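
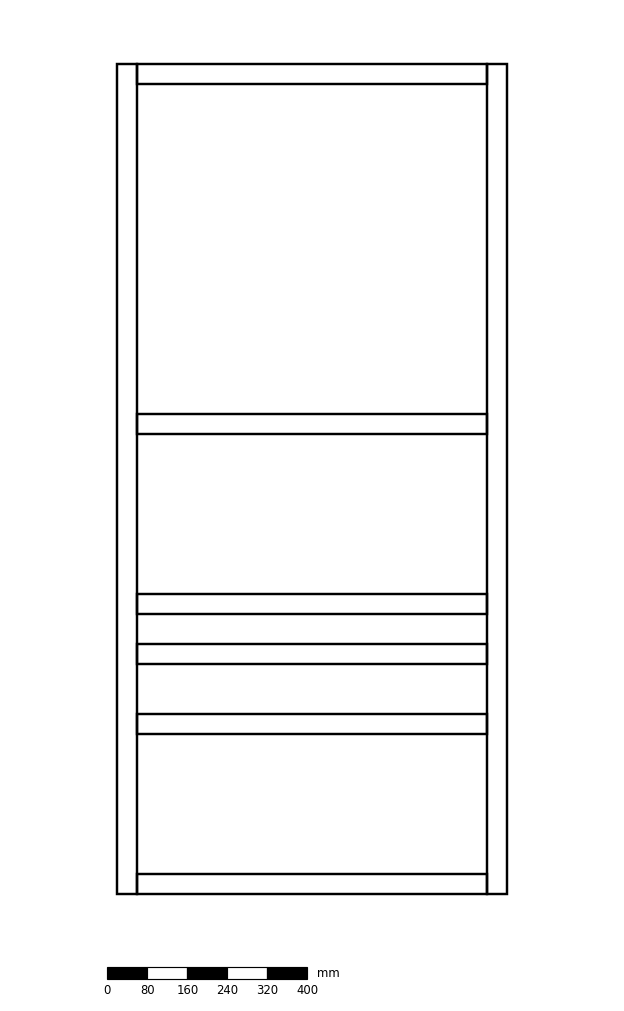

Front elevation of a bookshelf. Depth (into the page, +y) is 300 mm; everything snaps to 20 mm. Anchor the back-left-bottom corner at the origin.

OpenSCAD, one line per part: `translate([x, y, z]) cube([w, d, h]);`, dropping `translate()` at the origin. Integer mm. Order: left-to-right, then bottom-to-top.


cube([40, 300, 1660]);
translate([40, 0, 0]) cube([700, 300, 40]);
translate([40, 0, 320]) cube([700, 300, 40]);
translate([40, 0, 460]) cube([700, 300, 40]);
translate([40, 0, 560]) cube([700, 300, 40]);
translate([40, 0, 920]) cube([700, 300, 40]);
translate([40, 0, 1620]) cube([700, 300, 40]);
translate([740, 0, 0]) cube([40, 300, 1660]);


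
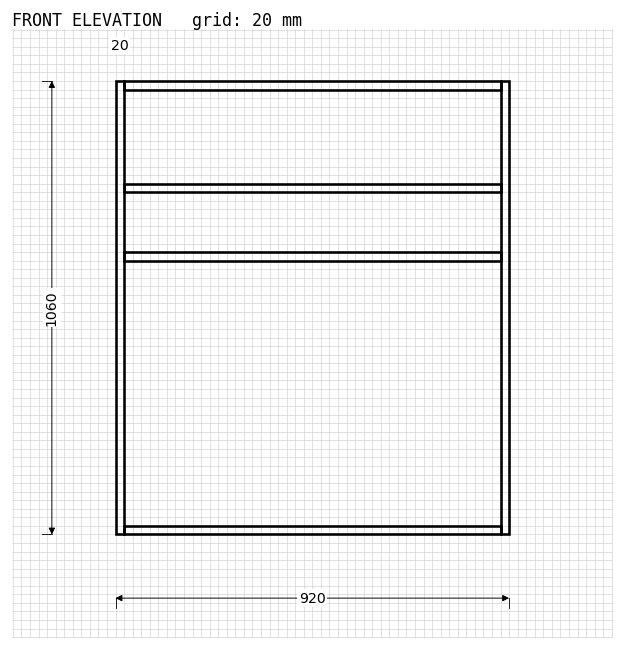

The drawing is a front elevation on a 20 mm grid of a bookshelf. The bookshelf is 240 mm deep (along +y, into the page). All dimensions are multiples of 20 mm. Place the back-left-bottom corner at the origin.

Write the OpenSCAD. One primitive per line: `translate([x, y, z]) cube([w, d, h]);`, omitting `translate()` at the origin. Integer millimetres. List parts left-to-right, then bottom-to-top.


cube([20, 240, 1060]);
translate([20, 0, 0]) cube([880, 240, 20]);
translate([20, 0, 640]) cube([880, 240, 20]);
translate([20, 0, 800]) cube([880, 240, 20]);
translate([20, 0, 1040]) cube([880, 240, 20]);
translate([900, 0, 0]) cube([20, 240, 1060]);


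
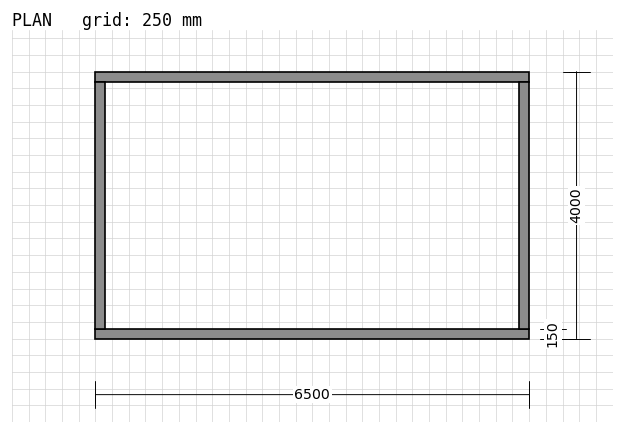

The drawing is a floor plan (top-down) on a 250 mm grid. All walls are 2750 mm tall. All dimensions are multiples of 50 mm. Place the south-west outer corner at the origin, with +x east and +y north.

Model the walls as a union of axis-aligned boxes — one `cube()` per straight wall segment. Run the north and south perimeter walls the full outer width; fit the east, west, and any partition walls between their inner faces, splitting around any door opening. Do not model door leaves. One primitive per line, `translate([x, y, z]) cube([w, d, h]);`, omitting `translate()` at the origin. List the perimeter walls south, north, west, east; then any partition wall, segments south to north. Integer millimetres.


cube([6500, 150, 2750]);
translate([0, 3850, 0]) cube([6500, 150, 2750]);
translate([0, 150, 0]) cube([150, 3700, 2750]);
translate([6350, 150, 0]) cube([150, 3700, 2750]);


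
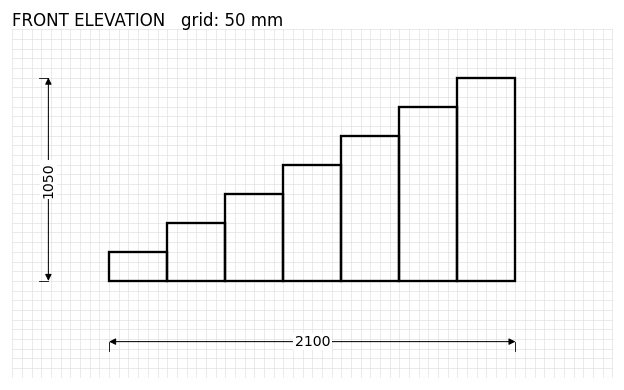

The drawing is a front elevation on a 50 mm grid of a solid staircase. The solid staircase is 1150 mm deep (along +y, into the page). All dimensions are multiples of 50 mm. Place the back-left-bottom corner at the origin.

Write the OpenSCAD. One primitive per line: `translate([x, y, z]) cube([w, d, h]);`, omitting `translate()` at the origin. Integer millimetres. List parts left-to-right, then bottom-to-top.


cube([300, 1150, 150]);
translate([300, 0, 0]) cube([300, 1150, 300]);
translate([600, 0, 0]) cube([300, 1150, 450]);
translate([900, 0, 0]) cube([300, 1150, 600]);
translate([1200, 0, 0]) cube([300, 1150, 750]);
translate([1500, 0, 0]) cube([300, 1150, 900]);
translate([1800, 0, 0]) cube([300, 1150, 1050]);


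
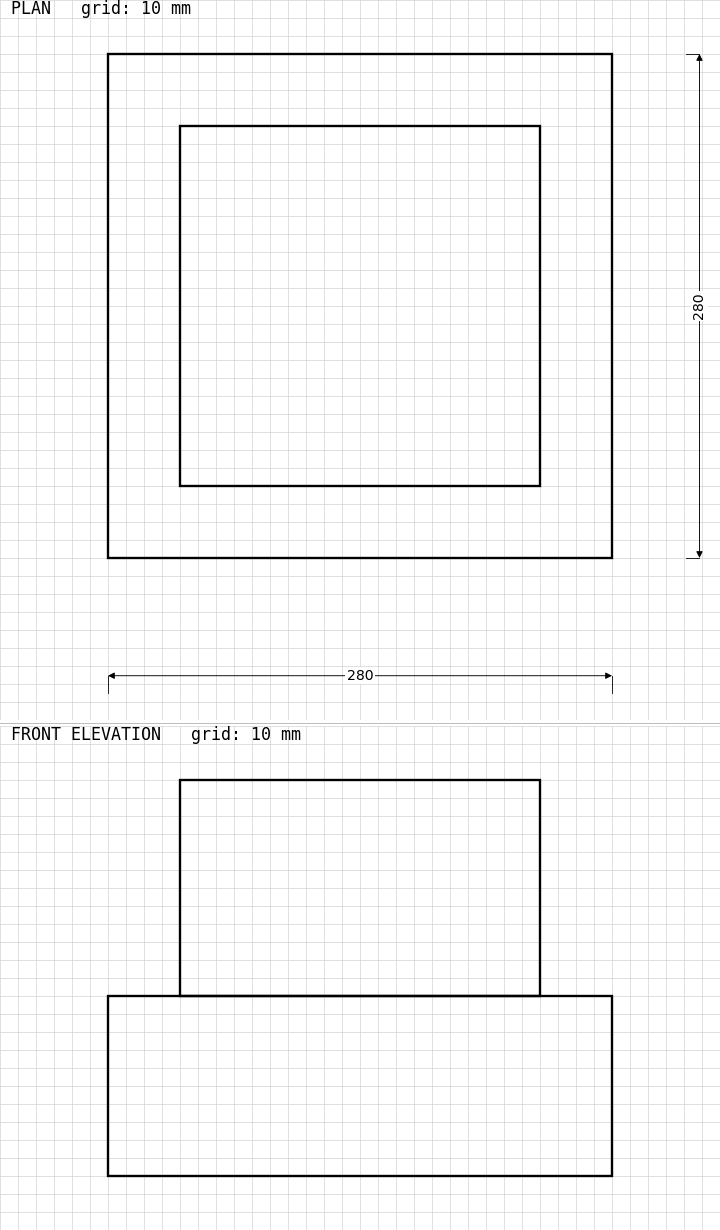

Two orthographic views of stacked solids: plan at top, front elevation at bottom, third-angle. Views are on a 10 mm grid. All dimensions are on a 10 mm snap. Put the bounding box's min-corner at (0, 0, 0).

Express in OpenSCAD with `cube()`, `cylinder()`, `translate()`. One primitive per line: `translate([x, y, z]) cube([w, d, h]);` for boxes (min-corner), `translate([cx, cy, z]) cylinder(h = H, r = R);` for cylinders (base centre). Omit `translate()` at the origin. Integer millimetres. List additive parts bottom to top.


cube([280, 280, 100]);
translate([40, 40, 100]) cube([200, 200, 120]);


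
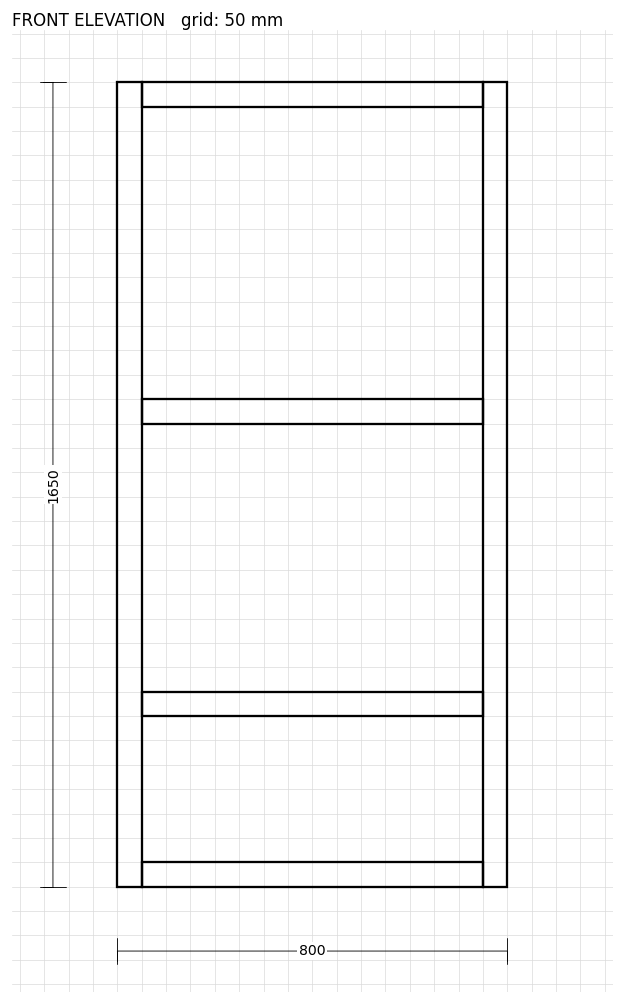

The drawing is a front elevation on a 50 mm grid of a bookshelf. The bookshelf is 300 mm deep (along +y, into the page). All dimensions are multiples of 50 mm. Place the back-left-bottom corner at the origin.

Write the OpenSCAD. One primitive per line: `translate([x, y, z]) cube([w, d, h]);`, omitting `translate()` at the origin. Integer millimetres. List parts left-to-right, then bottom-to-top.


cube([50, 300, 1650]);
translate([50, 0, 0]) cube([700, 300, 50]);
translate([50, 0, 350]) cube([700, 300, 50]);
translate([50, 0, 950]) cube([700, 300, 50]);
translate([50, 0, 1600]) cube([700, 300, 50]);
translate([750, 0, 0]) cube([50, 300, 1650]);


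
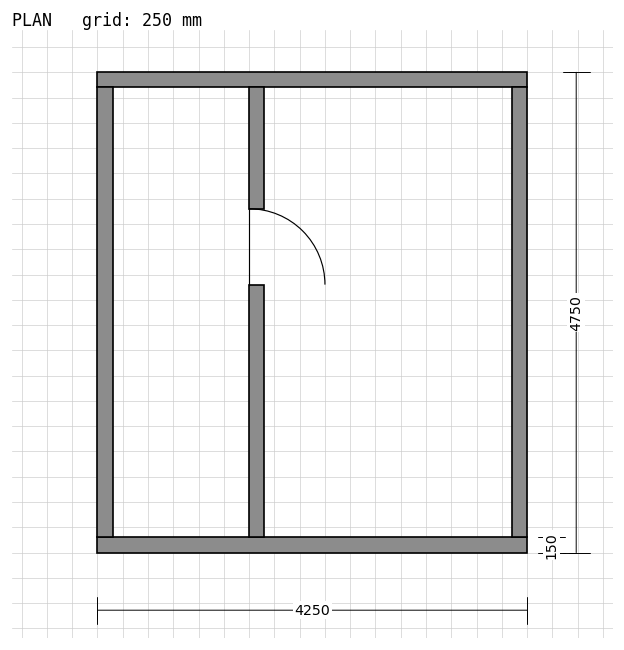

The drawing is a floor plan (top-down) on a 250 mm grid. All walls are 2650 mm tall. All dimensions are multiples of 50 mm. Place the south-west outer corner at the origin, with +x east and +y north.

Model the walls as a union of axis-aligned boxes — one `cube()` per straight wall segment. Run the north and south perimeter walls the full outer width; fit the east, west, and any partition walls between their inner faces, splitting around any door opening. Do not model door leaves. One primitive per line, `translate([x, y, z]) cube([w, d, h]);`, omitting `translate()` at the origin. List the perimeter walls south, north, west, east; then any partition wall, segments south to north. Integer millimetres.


cube([4250, 150, 2650]);
translate([0, 4600, 0]) cube([4250, 150, 2650]);
translate([0, 150, 0]) cube([150, 4450, 2650]);
translate([4100, 150, 0]) cube([150, 4450, 2650]);
translate([1500, 150, 0]) cube([150, 2500, 2650]);
translate([1500, 3400, 0]) cube([150, 1200, 2650]);


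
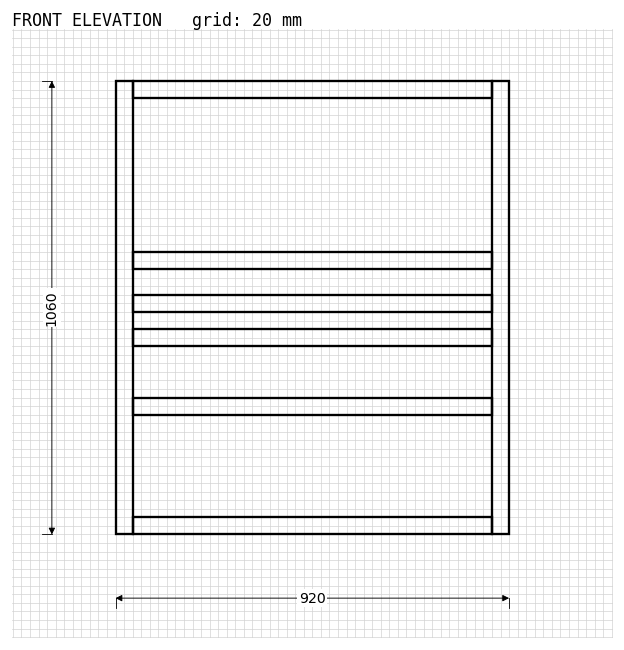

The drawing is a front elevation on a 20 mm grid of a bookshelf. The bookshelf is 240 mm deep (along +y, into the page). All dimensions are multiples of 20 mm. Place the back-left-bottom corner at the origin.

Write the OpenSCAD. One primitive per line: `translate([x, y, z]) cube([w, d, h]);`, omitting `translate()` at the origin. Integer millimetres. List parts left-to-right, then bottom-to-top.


cube([40, 240, 1060]);
translate([40, 0, 0]) cube([840, 240, 40]);
translate([40, 0, 280]) cube([840, 240, 40]);
translate([40, 0, 440]) cube([840, 240, 40]);
translate([40, 0, 520]) cube([840, 240, 40]);
translate([40, 0, 620]) cube([840, 240, 40]);
translate([40, 0, 1020]) cube([840, 240, 40]);
translate([880, 0, 0]) cube([40, 240, 1060]);


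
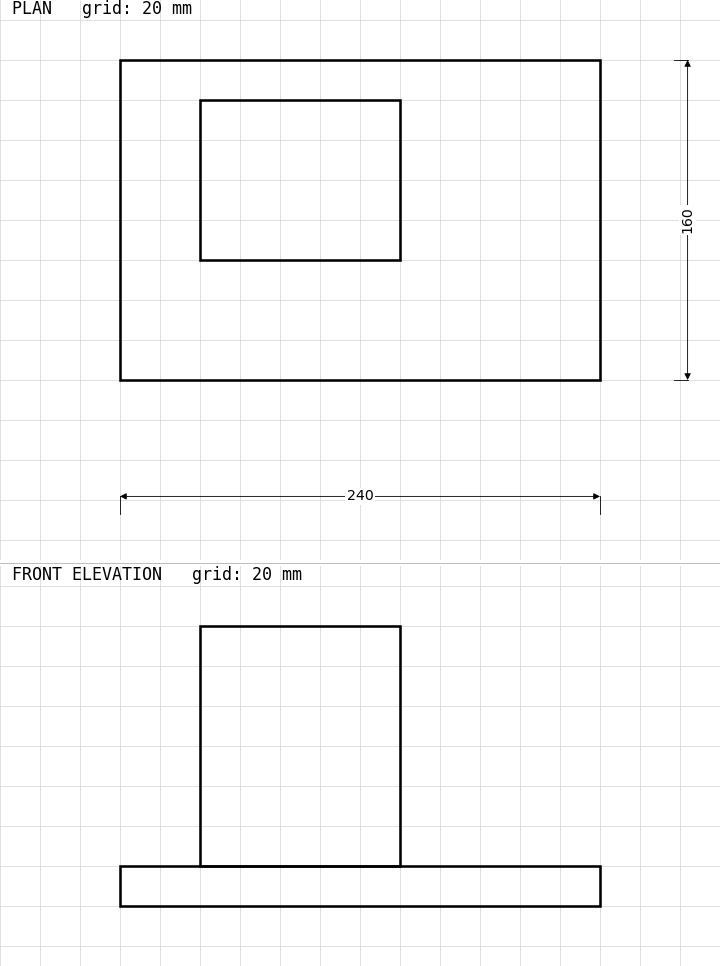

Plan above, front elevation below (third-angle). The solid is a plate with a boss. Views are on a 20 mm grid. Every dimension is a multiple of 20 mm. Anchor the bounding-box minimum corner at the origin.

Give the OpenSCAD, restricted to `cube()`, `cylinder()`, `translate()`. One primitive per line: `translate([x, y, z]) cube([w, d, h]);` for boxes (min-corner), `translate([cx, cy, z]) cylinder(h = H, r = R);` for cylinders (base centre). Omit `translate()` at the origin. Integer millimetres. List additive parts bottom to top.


cube([240, 160, 20]);
translate([40, 60, 20]) cube([100, 80, 120]);


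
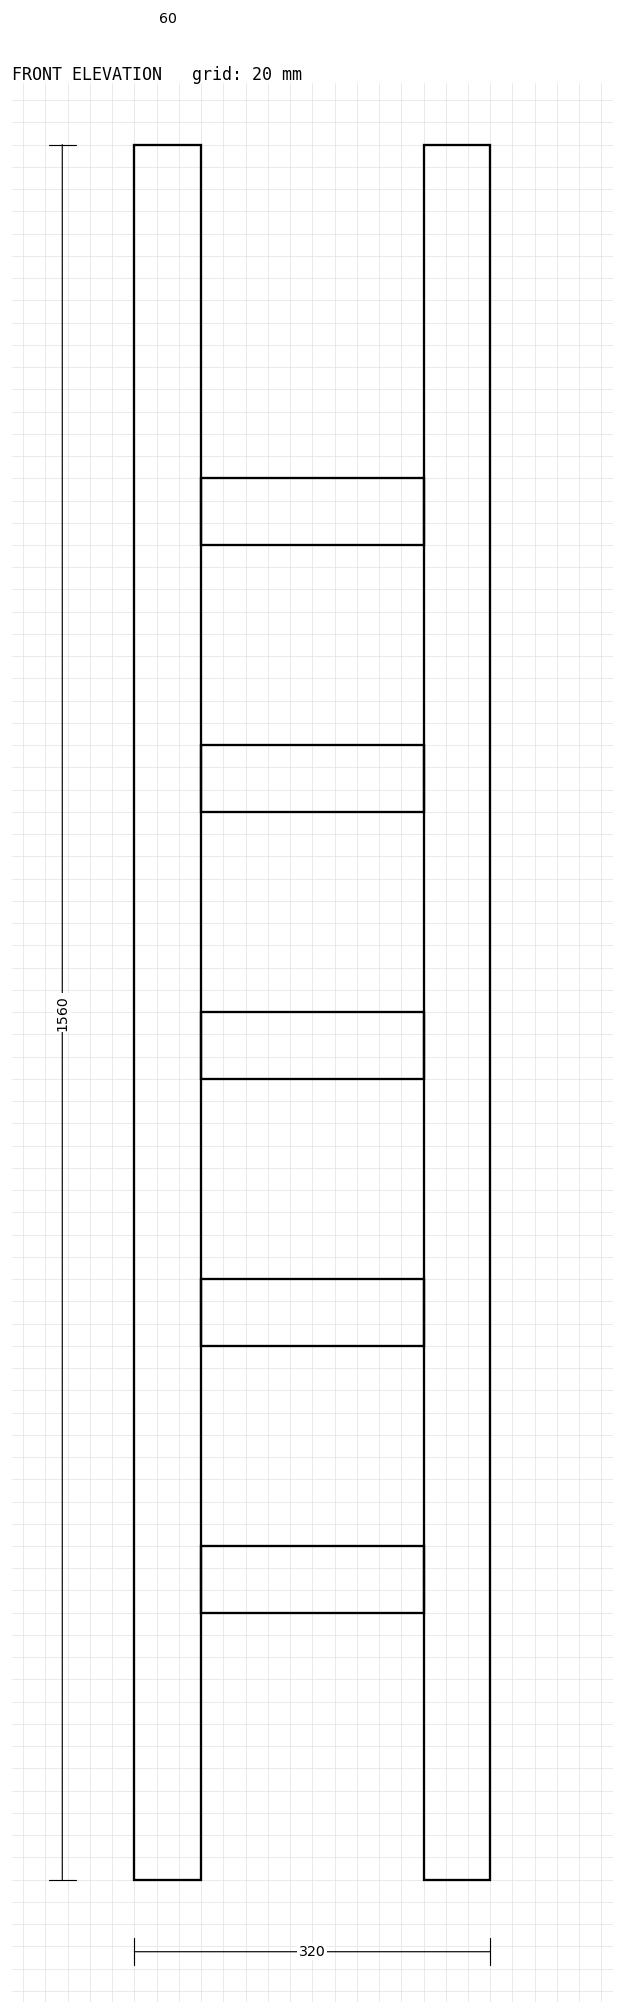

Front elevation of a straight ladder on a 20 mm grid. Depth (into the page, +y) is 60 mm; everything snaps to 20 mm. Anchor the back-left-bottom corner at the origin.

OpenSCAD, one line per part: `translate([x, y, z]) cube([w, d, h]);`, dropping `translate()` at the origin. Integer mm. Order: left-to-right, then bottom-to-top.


cube([60, 60, 1560]);
translate([60, 0, 240]) cube([200, 60, 60]);
translate([60, 0, 480]) cube([200, 60, 60]);
translate([60, 0, 720]) cube([200, 60, 60]);
translate([60, 0, 960]) cube([200, 60, 60]);
translate([60, 0, 1200]) cube([200, 60, 60]);
translate([260, 0, 0]) cube([60, 60, 1560]);


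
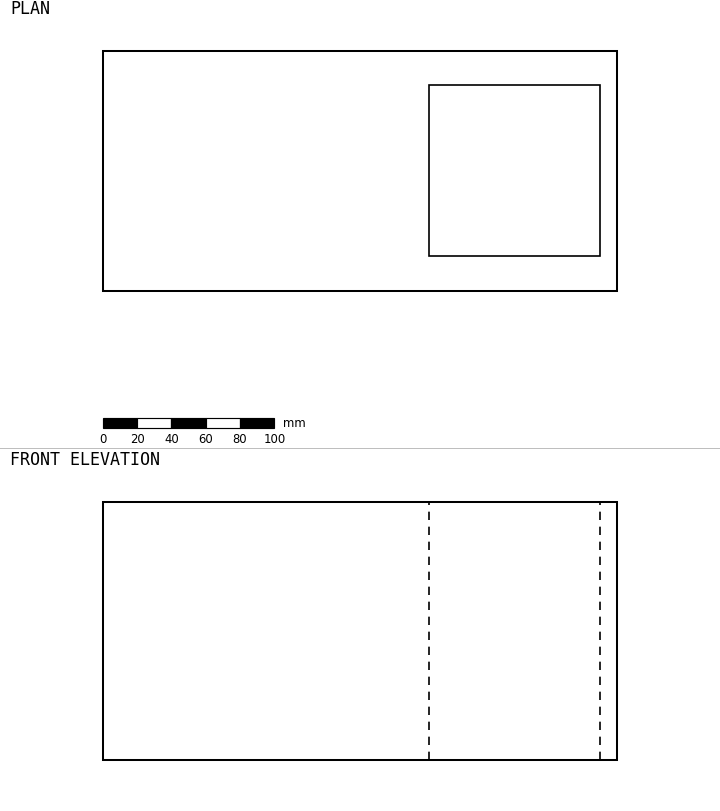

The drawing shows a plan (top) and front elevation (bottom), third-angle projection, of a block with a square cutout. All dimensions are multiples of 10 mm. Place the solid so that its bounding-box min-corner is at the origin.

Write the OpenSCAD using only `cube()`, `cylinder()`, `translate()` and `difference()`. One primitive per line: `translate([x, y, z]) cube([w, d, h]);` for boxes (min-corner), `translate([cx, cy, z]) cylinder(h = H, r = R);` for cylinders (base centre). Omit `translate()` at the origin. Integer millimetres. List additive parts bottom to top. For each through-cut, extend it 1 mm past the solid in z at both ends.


difference() {
  cube([300, 140, 150]);
  translate([190, 20, -1]) cube([100, 100, 152]);
}


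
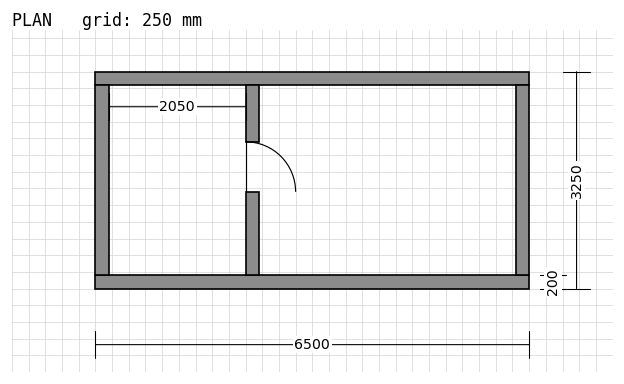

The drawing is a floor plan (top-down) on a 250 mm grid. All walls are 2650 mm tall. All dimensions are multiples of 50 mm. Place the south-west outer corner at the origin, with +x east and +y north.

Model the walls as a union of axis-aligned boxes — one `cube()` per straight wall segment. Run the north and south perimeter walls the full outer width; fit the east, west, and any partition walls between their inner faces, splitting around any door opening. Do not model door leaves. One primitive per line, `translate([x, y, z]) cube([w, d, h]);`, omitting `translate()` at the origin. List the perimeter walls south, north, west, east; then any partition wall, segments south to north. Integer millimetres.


cube([6500, 200, 2650]);
translate([0, 3050, 0]) cube([6500, 200, 2650]);
translate([0, 200, 0]) cube([200, 2850, 2650]);
translate([6300, 200, 0]) cube([200, 2850, 2650]);
translate([2250, 200, 0]) cube([200, 1250, 2650]);
translate([2250, 2200, 0]) cube([200, 850, 2650]);


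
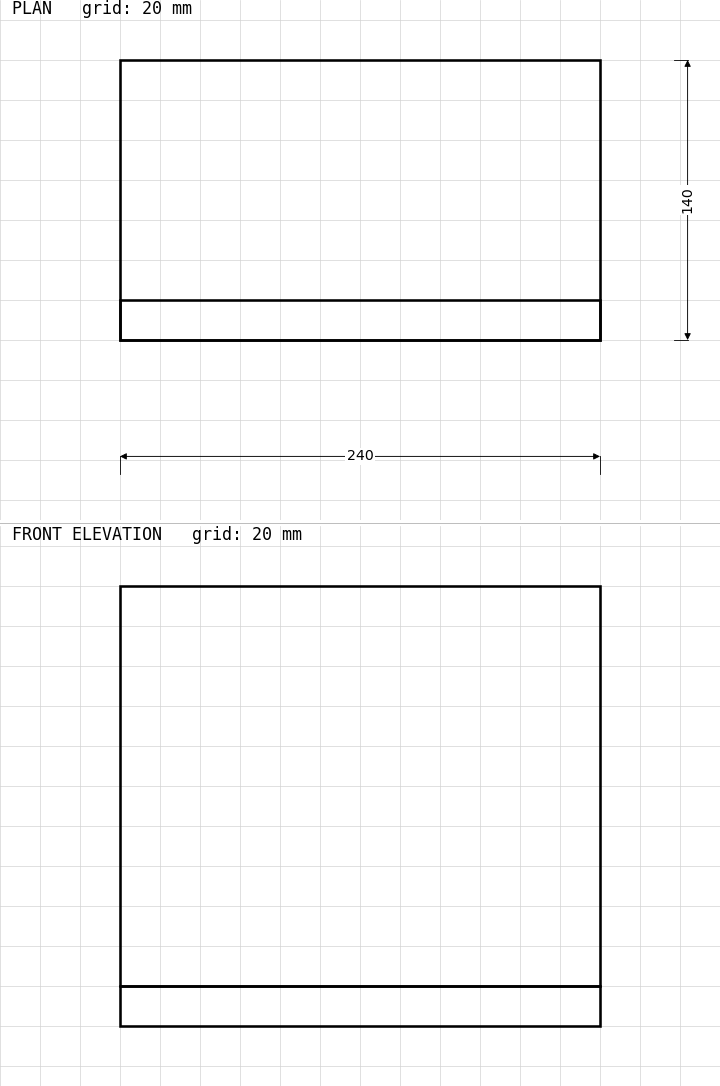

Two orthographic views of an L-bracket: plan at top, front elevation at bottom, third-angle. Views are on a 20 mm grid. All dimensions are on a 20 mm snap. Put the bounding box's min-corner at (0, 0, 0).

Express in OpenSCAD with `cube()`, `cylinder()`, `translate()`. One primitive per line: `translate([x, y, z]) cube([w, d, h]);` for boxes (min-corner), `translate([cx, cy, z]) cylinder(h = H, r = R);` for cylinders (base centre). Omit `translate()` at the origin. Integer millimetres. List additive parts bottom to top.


cube([240, 140, 20]);
translate([0, 0, 20]) cube([240, 20, 200]);


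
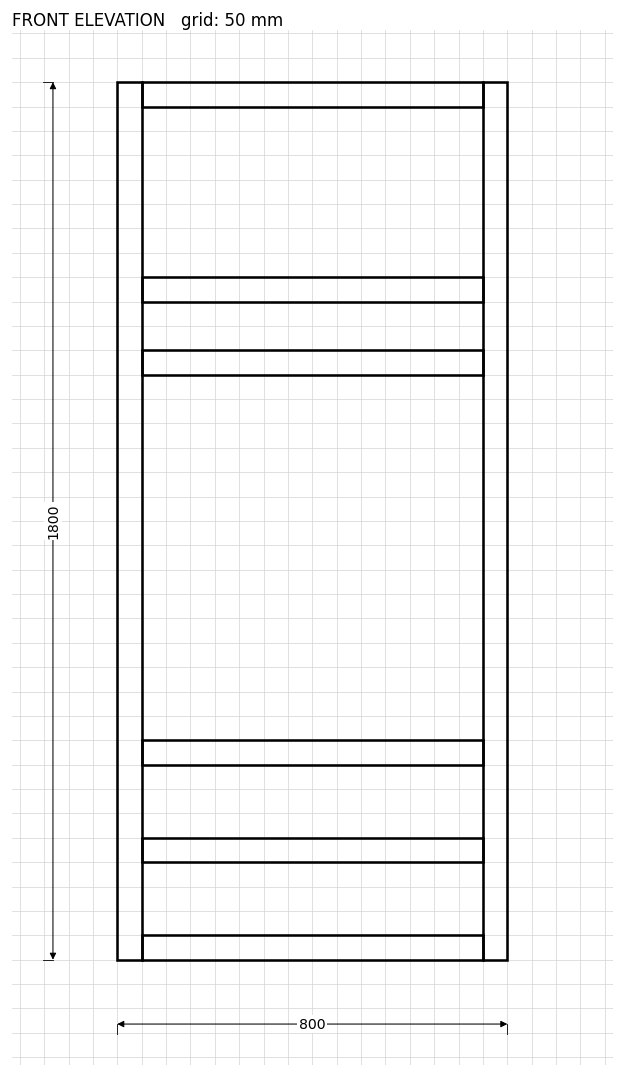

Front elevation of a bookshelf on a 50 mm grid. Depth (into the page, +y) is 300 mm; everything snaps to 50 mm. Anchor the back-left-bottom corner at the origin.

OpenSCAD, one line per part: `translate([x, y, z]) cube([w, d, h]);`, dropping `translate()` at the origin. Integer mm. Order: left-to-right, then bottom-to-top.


cube([50, 300, 1800]);
translate([50, 0, 0]) cube([700, 300, 50]);
translate([50, 0, 200]) cube([700, 300, 50]);
translate([50, 0, 400]) cube([700, 300, 50]);
translate([50, 0, 1200]) cube([700, 300, 50]);
translate([50, 0, 1350]) cube([700, 300, 50]);
translate([50, 0, 1750]) cube([700, 300, 50]);
translate([750, 0, 0]) cube([50, 300, 1800]);


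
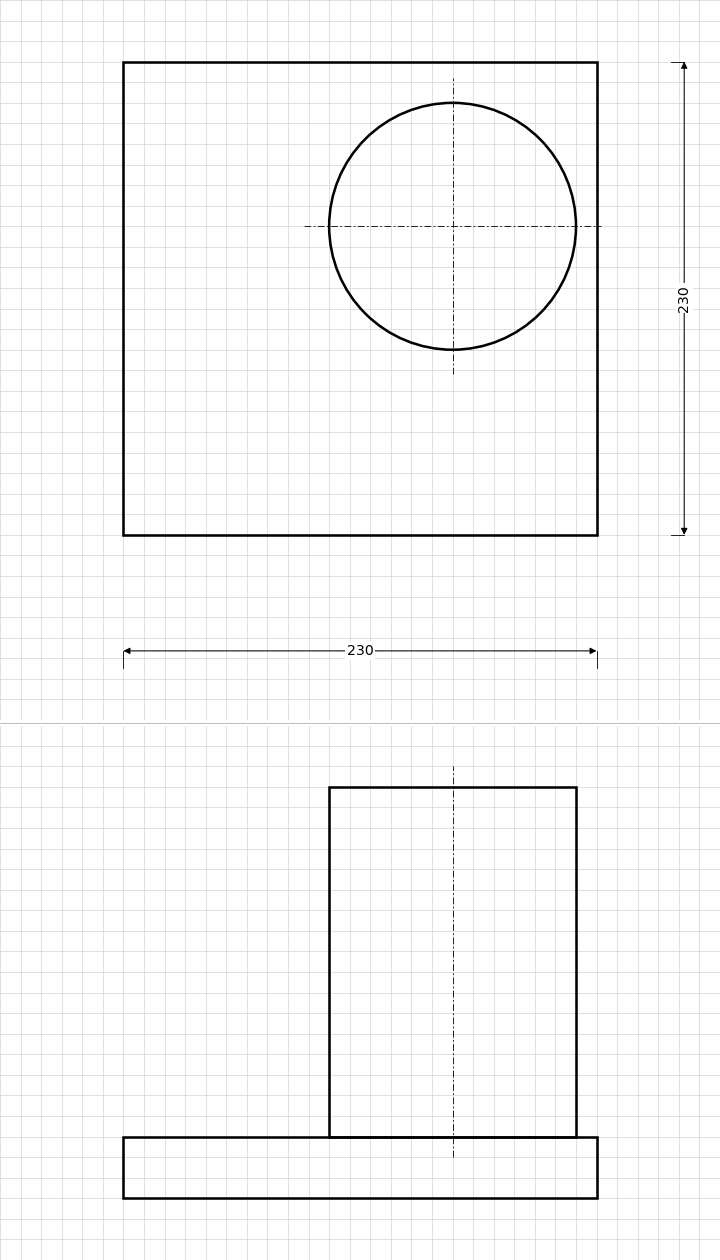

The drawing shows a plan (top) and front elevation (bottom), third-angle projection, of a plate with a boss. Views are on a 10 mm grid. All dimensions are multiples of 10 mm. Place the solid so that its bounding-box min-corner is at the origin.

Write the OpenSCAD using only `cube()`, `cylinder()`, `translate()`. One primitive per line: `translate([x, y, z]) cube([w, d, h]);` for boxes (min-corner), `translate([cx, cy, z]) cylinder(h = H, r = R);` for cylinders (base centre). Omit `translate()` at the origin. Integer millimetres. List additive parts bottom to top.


cube([230, 230, 30]);
translate([160, 150, 30]) cylinder(h = 170, r = 60);


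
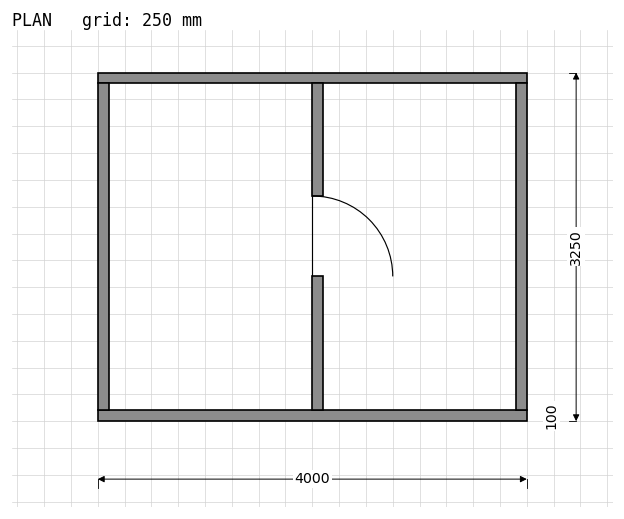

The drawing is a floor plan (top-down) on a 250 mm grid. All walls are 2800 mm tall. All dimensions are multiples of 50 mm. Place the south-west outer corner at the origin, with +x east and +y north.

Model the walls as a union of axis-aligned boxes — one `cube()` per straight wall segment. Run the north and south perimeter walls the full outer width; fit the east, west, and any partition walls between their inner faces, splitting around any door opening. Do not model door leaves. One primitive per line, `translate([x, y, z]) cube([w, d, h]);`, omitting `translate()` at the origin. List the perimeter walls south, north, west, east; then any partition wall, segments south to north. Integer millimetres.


cube([4000, 100, 2800]);
translate([0, 3150, 0]) cube([4000, 100, 2800]);
translate([0, 100, 0]) cube([100, 3050, 2800]);
translate([3900, 100, 0]) cube([100, 3050, 2800]);
translate([2000, 100, 0]) cube([100, 1250, 2800]);
translate([2000, 2100, 0]) cube([100, 1050, 2800]);


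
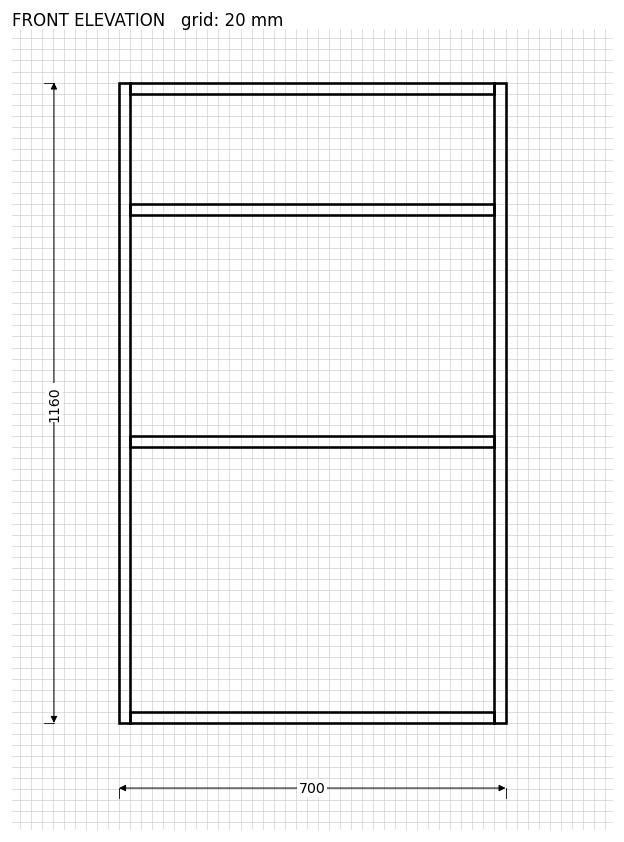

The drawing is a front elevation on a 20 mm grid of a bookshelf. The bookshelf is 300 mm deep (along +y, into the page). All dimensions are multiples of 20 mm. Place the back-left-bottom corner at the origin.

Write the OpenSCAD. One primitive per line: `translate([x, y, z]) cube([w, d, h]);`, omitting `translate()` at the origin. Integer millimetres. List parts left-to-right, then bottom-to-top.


cube([20, 300, 1160]);
translate([20, 0, 0]) cube([660, 300, 20]);
translate([20, 0, 500]) cube([660, 300, 20]);
translate([20, 0, 920]) cube([660, 300, 20]);
translate([20, 0, 1140]) cube([660, 300, 20]);
translate([680, 0, 0]) cube([20, 300, 1160]);


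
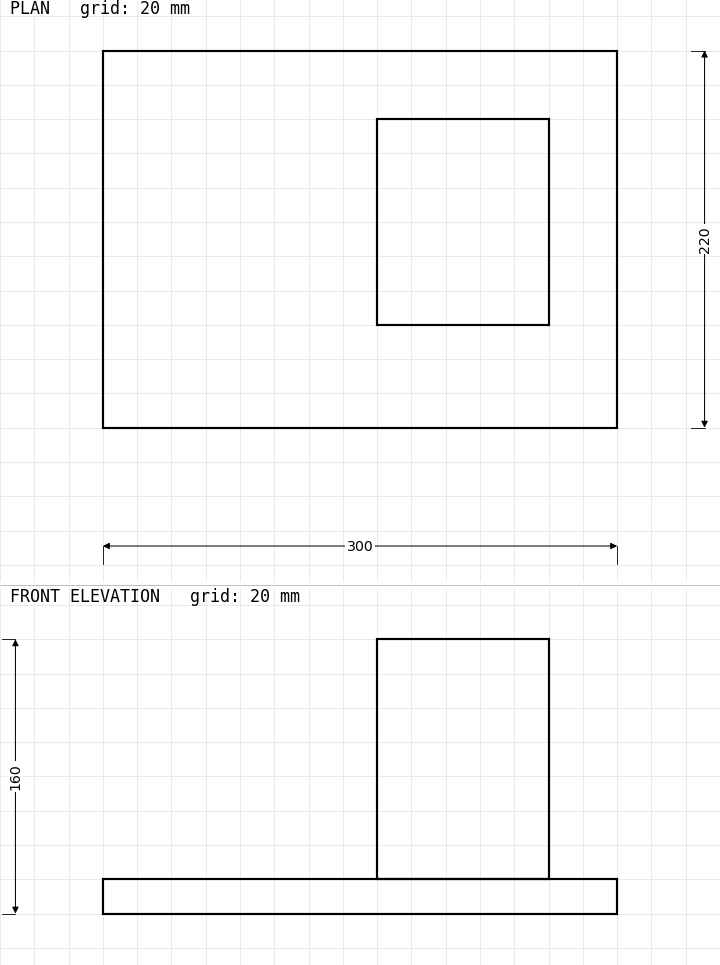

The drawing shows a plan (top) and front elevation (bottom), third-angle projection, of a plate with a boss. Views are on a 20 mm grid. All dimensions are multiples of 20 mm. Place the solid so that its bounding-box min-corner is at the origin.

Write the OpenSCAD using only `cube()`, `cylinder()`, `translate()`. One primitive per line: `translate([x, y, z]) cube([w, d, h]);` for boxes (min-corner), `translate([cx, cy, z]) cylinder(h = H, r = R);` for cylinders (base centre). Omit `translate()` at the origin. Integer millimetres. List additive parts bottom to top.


cube([300, 220, 20]);
translate([160, 60, 20]) cube([100, 120, 140]);


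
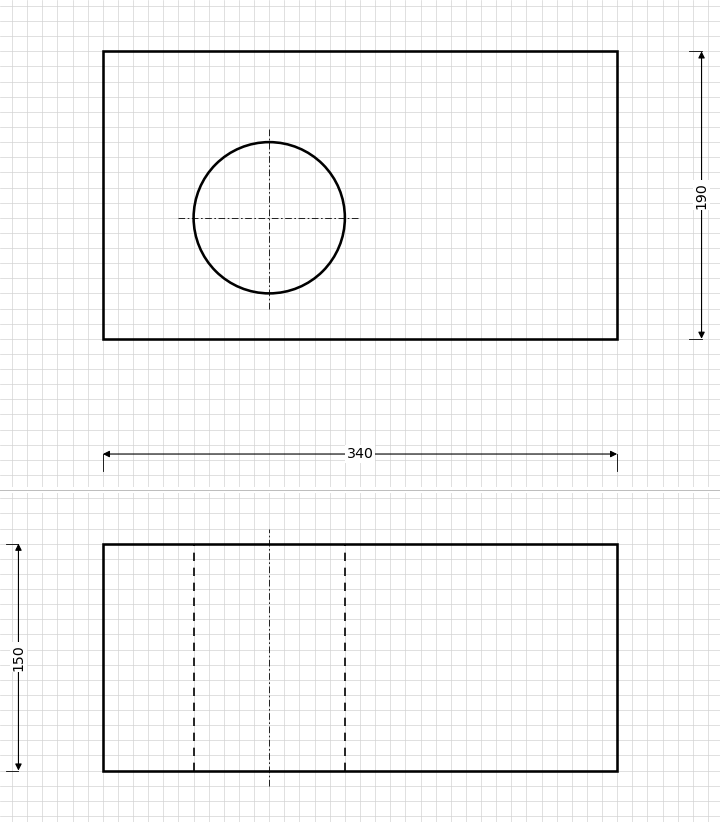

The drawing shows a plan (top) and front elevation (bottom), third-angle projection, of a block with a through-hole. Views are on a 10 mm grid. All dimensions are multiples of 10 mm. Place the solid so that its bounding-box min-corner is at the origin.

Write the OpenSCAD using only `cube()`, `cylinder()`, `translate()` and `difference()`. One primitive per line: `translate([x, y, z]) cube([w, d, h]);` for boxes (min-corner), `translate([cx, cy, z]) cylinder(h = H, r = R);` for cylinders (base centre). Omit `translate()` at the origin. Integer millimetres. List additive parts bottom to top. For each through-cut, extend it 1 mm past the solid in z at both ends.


difference() {
  cube([340, 190, 150]);
  translate([110, 80, -1]) cylinder(h = 152, r = 50);
}


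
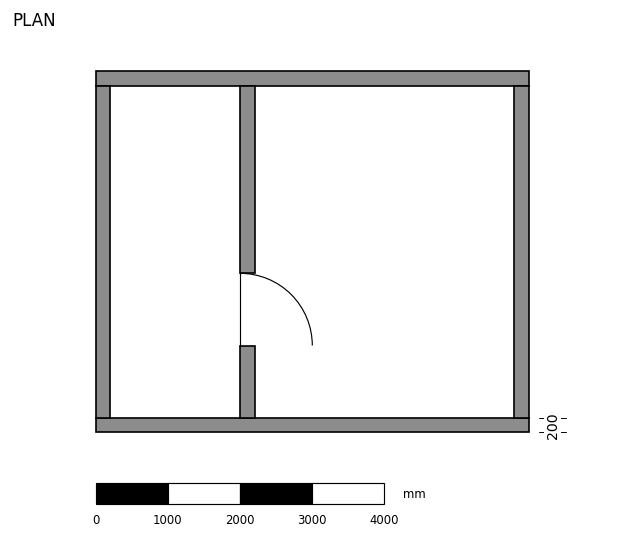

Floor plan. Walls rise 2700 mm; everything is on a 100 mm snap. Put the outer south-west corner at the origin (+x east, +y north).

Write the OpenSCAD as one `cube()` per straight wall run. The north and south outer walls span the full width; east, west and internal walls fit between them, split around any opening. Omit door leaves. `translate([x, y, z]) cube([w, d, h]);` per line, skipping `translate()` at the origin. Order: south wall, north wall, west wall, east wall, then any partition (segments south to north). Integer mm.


cube([6000, 200, 2700]);
translate([0, 4800, 0]) cube([6000, 200, 2700]);
translate([0, 200, 0]) cube([200, 4600, 2700]);
translate([5800, 200, 0]) cube([200, 4600, 2700]);
translate([2000, 200, 0]) cube([200, 1000, 2700]);
translate([2000, 2200, 0]) cube([200, 2600, 2700]);


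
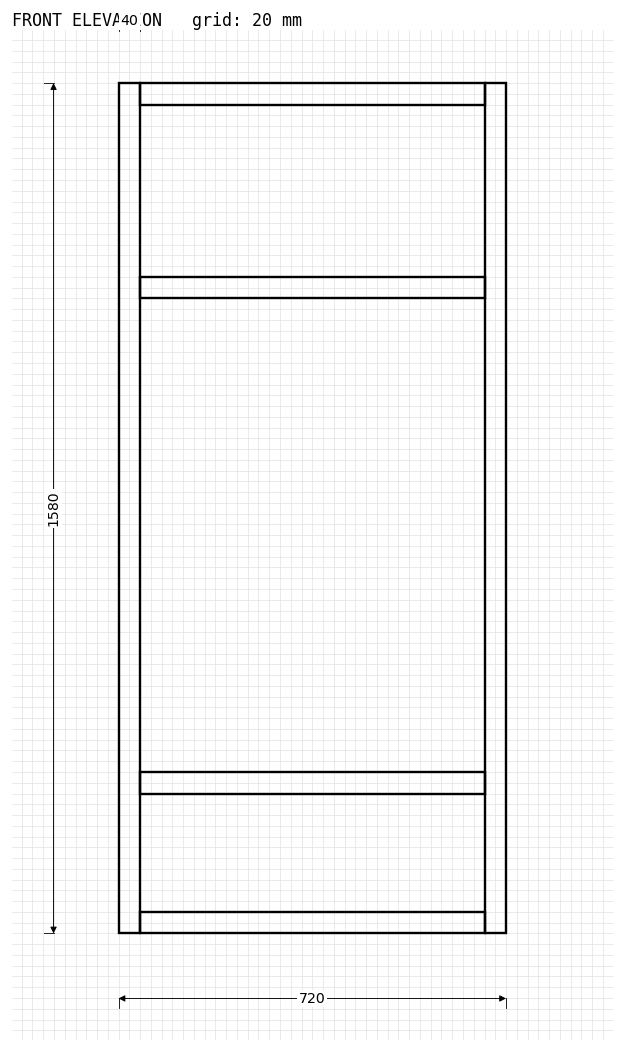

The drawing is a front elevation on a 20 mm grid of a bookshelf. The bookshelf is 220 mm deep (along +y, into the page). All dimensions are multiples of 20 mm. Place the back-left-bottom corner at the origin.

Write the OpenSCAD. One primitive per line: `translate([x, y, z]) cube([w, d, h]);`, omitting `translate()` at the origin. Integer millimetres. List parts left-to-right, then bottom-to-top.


cube([40, 220, 1580]);
translate([40, 0, 0]) cube([640, 220, 40]);
translate([40, 0, 260]) cube([640, 220, 40]);
translate([40, 0, 1180]) cube([640, 220, 40]);
translate([40, 0, 1540]) cube([640, 220, 40]);
translate([680, 0, 0]) cube([40, 220, 1580]);


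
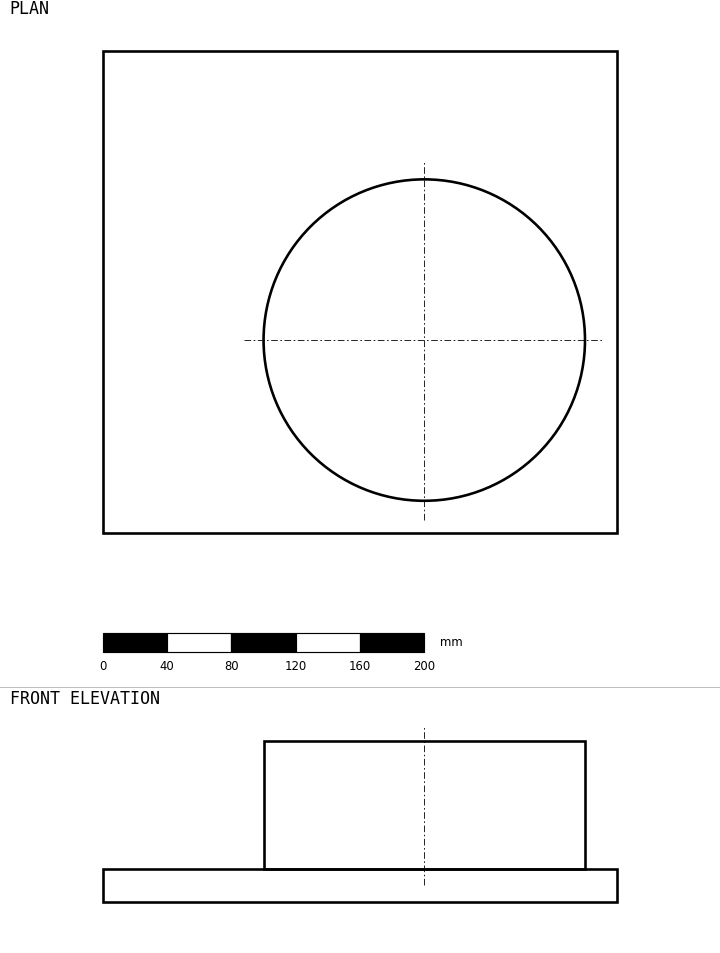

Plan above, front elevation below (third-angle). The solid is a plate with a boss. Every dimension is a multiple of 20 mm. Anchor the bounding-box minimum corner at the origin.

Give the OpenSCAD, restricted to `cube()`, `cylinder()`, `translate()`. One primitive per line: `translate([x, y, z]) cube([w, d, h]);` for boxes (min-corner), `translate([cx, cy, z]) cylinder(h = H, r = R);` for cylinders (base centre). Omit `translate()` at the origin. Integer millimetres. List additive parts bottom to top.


cube([320, 300, 20]);
translate([200, 120, 20]) cylinder(h = 80, r = 100);


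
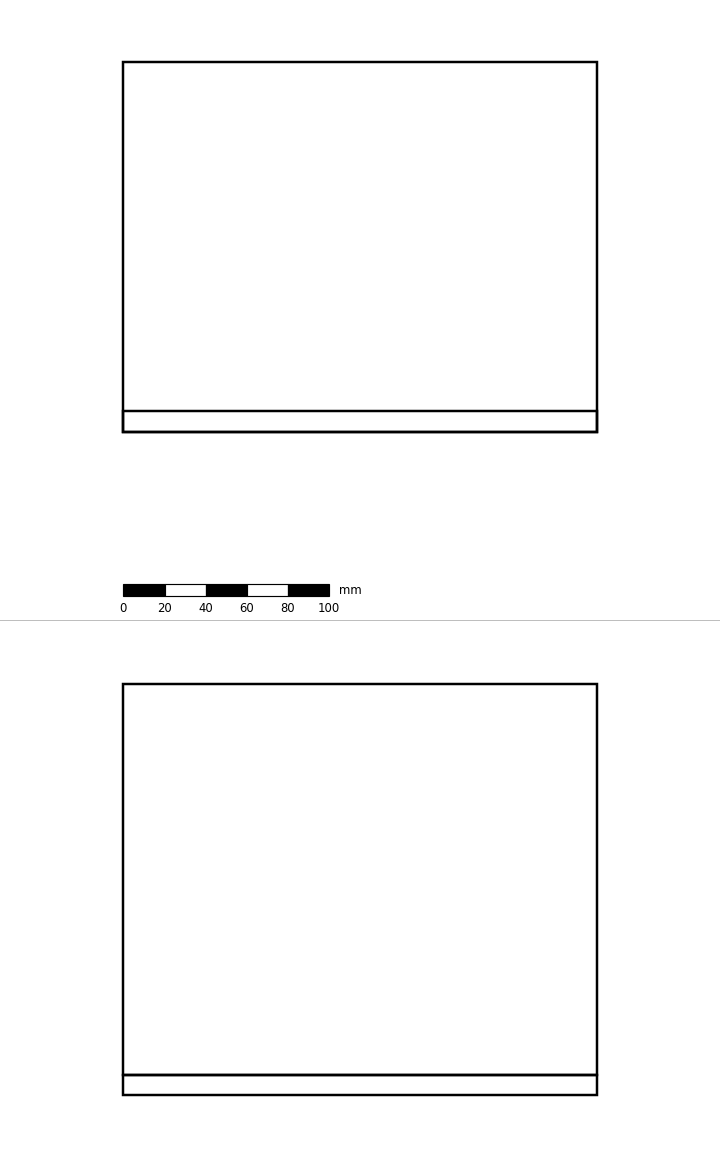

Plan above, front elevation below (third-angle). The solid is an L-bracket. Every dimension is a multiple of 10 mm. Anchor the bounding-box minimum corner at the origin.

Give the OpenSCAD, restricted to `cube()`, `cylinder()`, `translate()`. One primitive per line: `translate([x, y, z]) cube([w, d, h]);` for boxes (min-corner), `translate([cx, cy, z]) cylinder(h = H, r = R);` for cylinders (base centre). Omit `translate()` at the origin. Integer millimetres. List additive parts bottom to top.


cube([230, 180, 10]);
translate([0, 0, 10]) cube([230, 10, 190]);


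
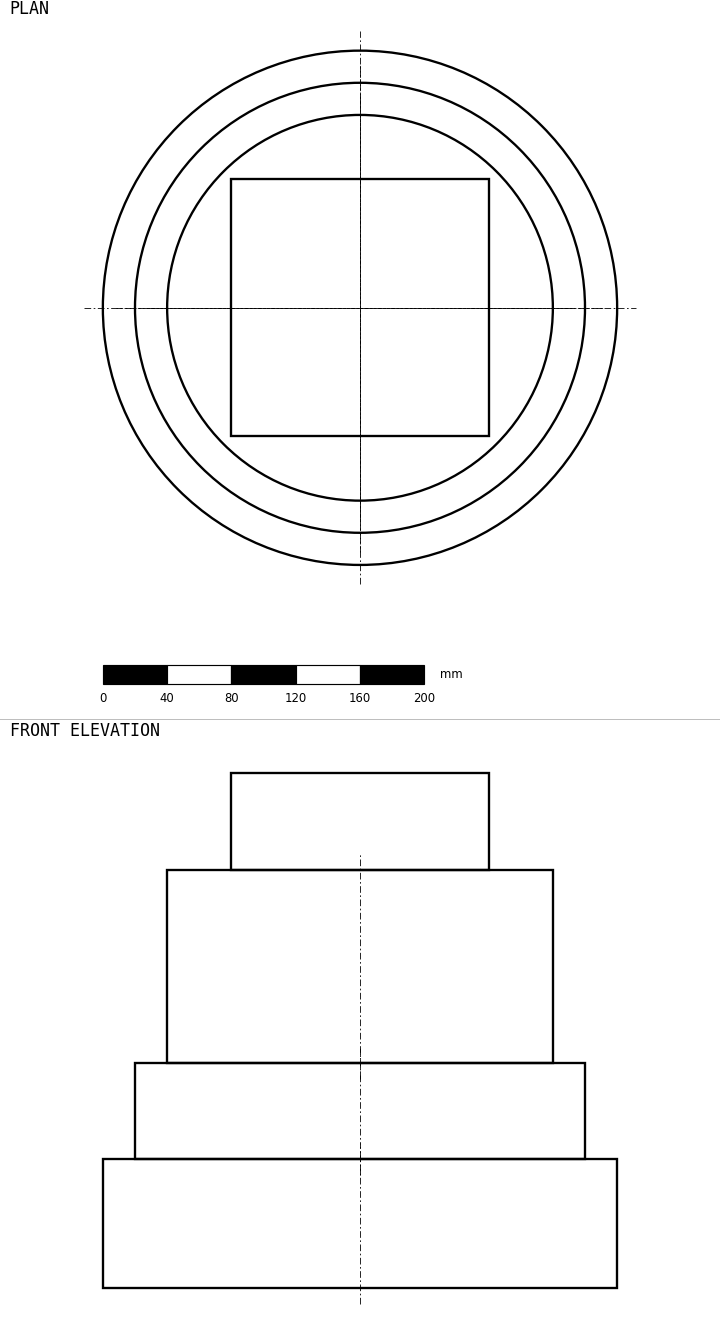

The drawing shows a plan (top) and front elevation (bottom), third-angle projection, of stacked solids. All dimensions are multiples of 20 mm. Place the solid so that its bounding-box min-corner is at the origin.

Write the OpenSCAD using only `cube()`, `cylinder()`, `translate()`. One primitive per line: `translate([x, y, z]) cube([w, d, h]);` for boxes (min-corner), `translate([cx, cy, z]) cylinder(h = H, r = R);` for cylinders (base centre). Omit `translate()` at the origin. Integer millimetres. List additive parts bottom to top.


translate([160, 160, 0]) cylinder(h = 80, r = 160);
translate([160, 160, 80]) cylinder(h = 60, r = 140);
translate([160, 160, 140]) cylinder(h = 120, r = 120);
translate([80, 80, 260]) cube([160, 160, 60]);


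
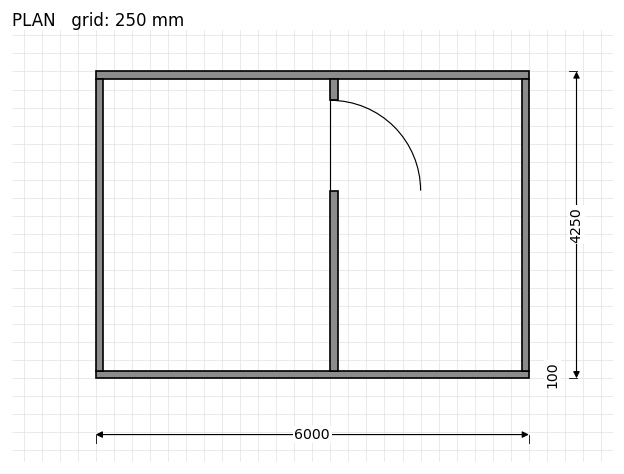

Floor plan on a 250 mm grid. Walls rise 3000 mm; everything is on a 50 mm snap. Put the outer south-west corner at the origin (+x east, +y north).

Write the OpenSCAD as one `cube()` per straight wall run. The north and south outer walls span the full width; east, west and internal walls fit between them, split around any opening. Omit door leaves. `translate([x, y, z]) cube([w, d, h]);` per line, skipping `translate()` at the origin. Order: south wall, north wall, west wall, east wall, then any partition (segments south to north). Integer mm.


cube([6000, 100, 3000]);
translate([0, 4150, 0]) cube([6000, 100, 3000]);
translate([0, 100, 0]) cube([100, 4050, 3000]);
translate([5900, 100, 0]) cube([100, 4050, 3000]);
translate([3250, 100, 0]) cube([100, 2500, 3000]);
translate([3250, 3850, 0]) cube([100, 300, 3000]);


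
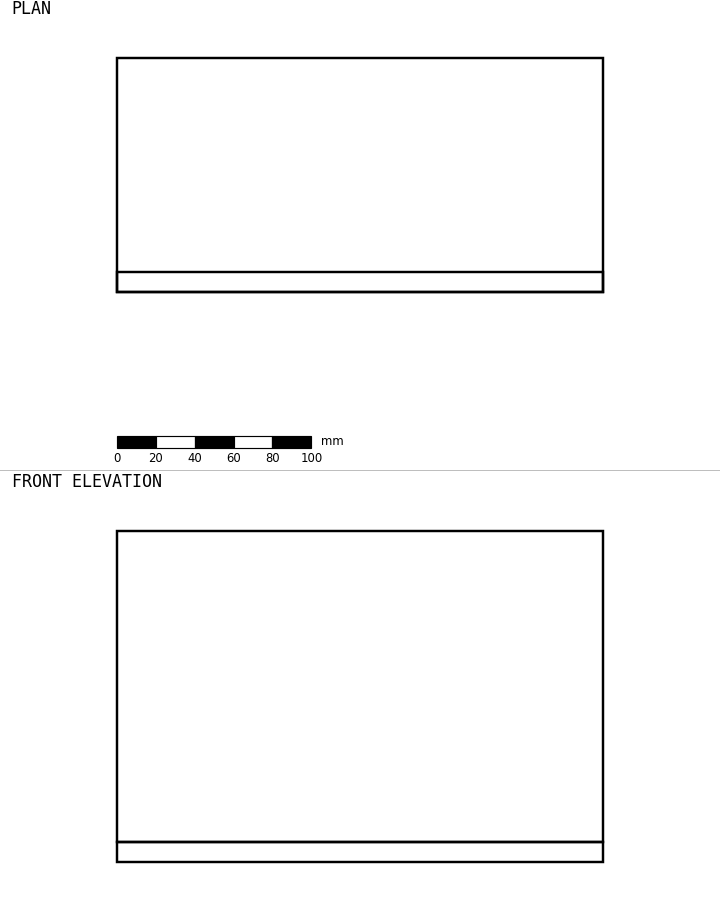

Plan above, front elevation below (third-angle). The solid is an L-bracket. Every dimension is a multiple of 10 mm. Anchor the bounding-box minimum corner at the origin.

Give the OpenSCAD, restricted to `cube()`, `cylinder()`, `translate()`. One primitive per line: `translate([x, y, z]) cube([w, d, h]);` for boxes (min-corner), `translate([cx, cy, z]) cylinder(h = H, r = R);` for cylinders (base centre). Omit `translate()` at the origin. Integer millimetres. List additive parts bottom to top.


cube([250, 120, 10]);
translate([0, 0, 10]) cube([250, 10, 160]);


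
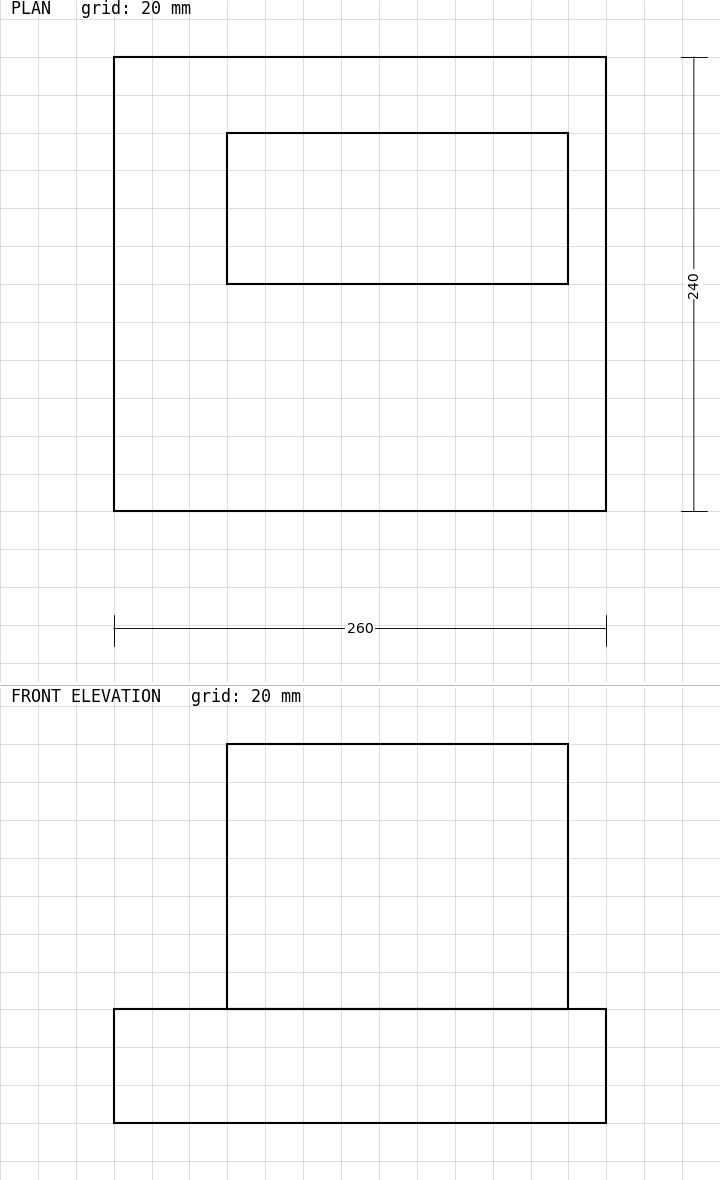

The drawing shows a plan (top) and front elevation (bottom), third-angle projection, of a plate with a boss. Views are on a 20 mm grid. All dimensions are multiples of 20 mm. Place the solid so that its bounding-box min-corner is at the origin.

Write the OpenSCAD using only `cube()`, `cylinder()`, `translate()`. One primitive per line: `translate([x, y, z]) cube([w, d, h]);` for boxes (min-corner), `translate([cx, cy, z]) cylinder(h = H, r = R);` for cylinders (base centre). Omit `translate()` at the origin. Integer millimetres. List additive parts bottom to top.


cube([260, 240, 60]);
translate([60, 120, 60]) cube([180, 80, 140]);


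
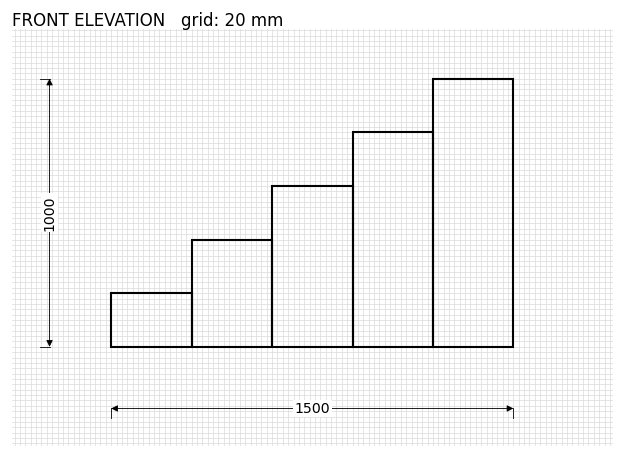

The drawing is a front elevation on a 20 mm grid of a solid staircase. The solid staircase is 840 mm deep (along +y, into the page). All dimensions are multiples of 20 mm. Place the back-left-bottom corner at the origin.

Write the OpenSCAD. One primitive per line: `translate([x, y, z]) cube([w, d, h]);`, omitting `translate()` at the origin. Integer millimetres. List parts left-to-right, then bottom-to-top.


cube([300, 840, 200]);
translate([300, 0, 0]) cube([300, 840, 400]);
translate([600, 0, 0]) cube([300, 840, 600]);
translate([900, 0, 0]) cube([300, 840, 800]);
translate([1200, 0, 0]) cube([300, 840, 1000]);


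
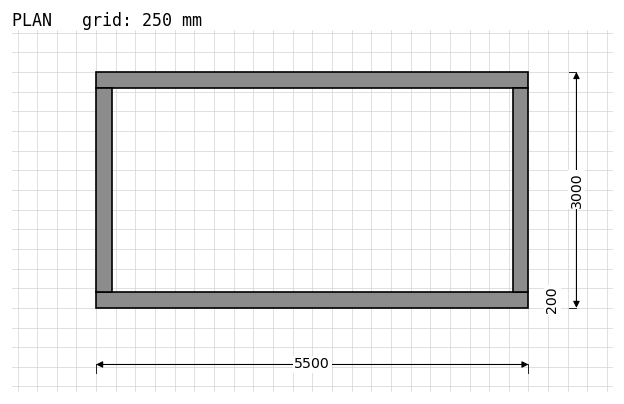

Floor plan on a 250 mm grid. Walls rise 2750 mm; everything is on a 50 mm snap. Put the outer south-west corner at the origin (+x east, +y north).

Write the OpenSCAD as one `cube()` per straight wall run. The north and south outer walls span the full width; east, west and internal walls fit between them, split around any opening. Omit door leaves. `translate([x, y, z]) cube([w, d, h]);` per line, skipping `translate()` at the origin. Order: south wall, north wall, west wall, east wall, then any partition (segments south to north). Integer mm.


cube([5500, 200, 2750]);
translate([0, 2800, 0]) cube([5500, 200, 2750]);
translate([0, 200, 0]) cube([200, 2600, 2750]);
translate([5300, 200, 0]) cube([200, 2600, 2750]);


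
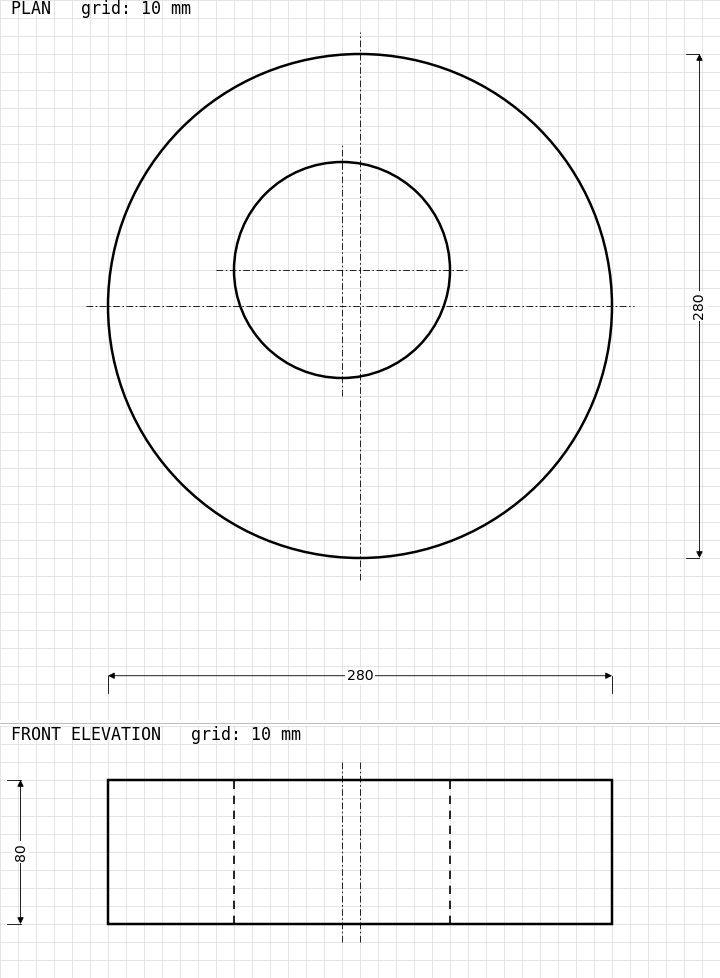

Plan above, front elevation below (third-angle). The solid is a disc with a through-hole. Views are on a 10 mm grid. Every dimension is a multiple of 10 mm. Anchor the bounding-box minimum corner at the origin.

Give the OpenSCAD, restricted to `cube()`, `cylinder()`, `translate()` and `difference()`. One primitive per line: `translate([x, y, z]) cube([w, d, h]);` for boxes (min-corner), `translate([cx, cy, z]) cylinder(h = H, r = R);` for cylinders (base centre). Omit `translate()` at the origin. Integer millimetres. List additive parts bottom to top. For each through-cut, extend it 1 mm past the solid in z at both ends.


difference() {
  translate([140, 140, 0]) cylinder(h = 80, r = 140);
  translate([130, 160, -1]) cylinder(h = 82, r = 60);
}


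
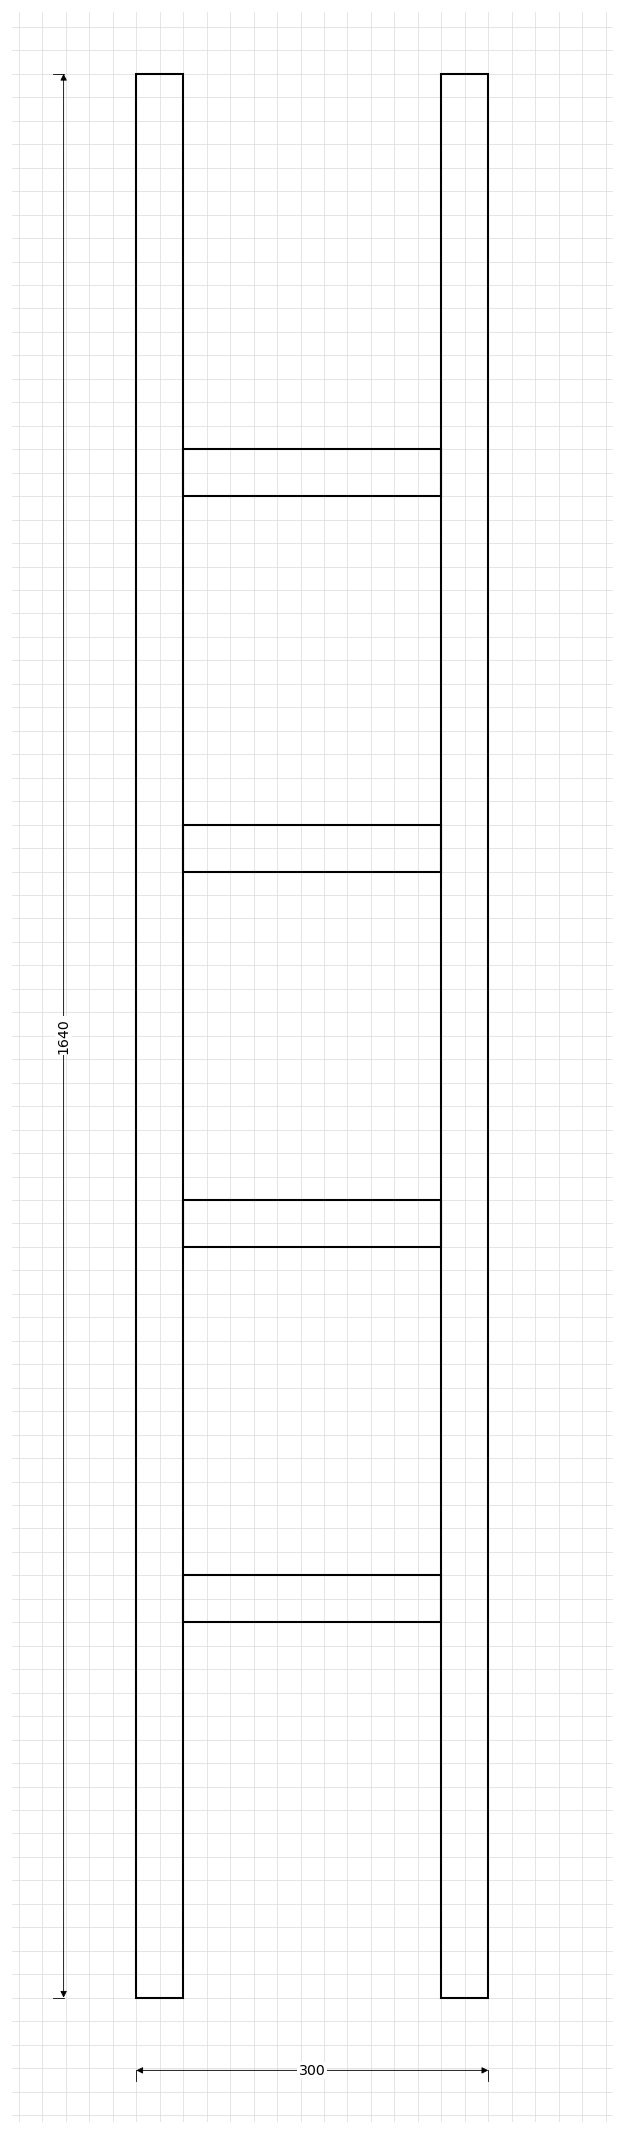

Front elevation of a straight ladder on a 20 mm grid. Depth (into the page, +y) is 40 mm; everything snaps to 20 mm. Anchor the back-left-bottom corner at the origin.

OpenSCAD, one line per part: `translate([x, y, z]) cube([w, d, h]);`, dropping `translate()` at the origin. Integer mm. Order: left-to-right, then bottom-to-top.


cube([40, 40, 1640]);
translate([40, 0, 320]) cube([220, 40, 40]);
translate([40, 0, 640]) cube([220, 40, 40]);
translate([40, 0, 960]) cube([220, 40, 40]);
translate([40, 0, 1280]) cube([220, 40, 40]);
translate([260, 0, 0]) cube([40, 40, 1640]);


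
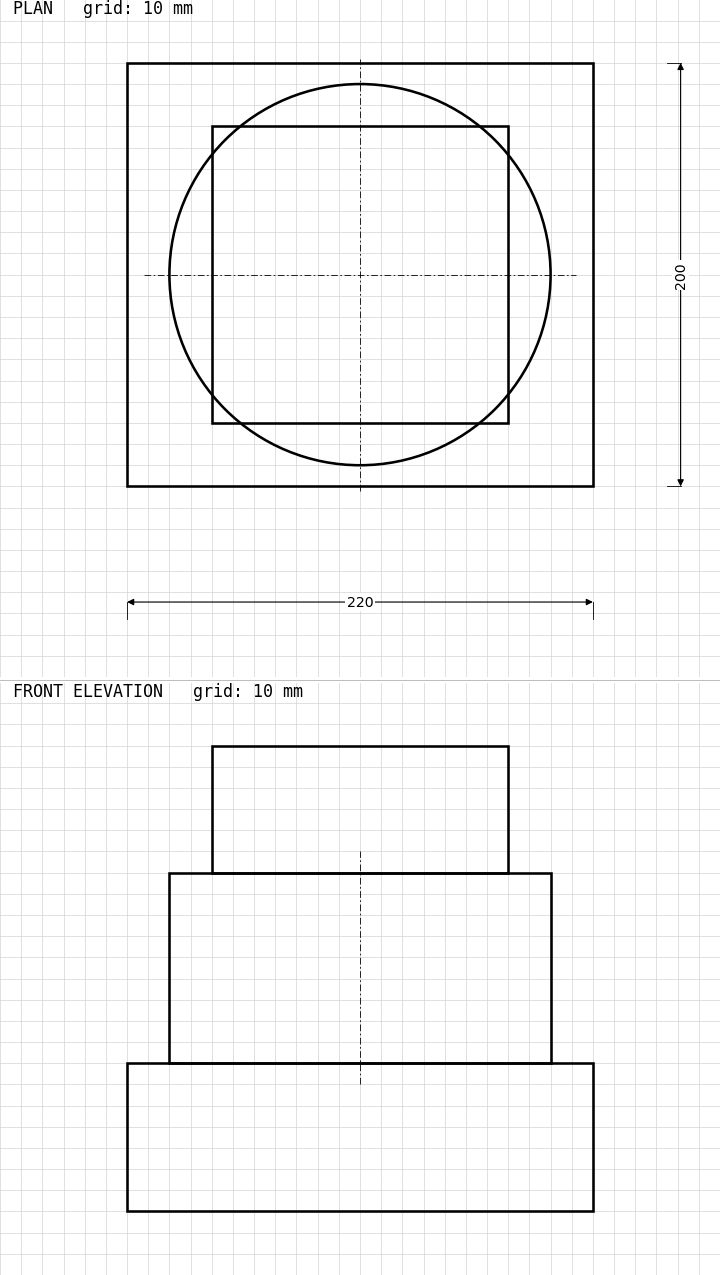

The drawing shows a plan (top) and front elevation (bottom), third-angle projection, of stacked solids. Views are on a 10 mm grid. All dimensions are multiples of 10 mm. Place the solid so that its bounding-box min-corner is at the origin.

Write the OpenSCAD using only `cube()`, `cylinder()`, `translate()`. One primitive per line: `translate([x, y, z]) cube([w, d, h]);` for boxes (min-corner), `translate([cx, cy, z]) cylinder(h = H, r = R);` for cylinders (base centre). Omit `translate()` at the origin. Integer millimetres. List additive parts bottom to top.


cube([220, 200, 70]);
translate([110, 100, 70]) cylinder(h = 90, r = 90);
translate([40, 30, 160]) cube([140, 140, 60]);


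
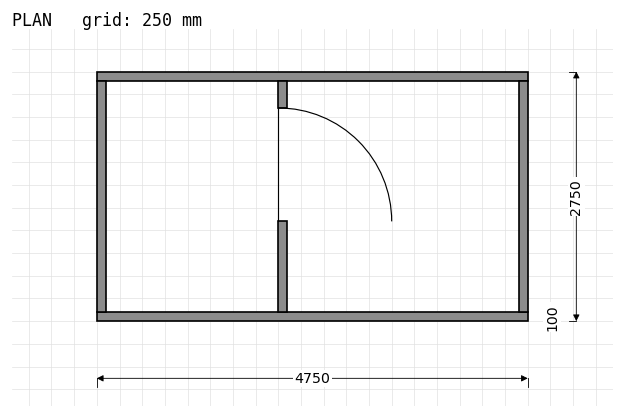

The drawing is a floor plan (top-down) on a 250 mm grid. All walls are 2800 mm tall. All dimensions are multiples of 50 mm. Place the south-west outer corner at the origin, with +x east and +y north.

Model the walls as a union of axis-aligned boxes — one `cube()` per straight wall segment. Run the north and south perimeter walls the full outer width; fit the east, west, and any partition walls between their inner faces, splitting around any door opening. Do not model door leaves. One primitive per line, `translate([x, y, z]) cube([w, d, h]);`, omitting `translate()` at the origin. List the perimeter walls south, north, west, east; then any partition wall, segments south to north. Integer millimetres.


cube([4750, 100, 2800]);
translate([0, 2650, 0]) cube([4750, 100, 2800]);
translate([0, 100, 0]) cube([100, 2550, 2800]);
translate([4650, 100, 0]) cube([100, 2550, 2800]);
translate([2000, 100, 0]) cube([100, 1000, 2800]);
translate([2000, 2350, 0]) cube([100, 300, 2800]);


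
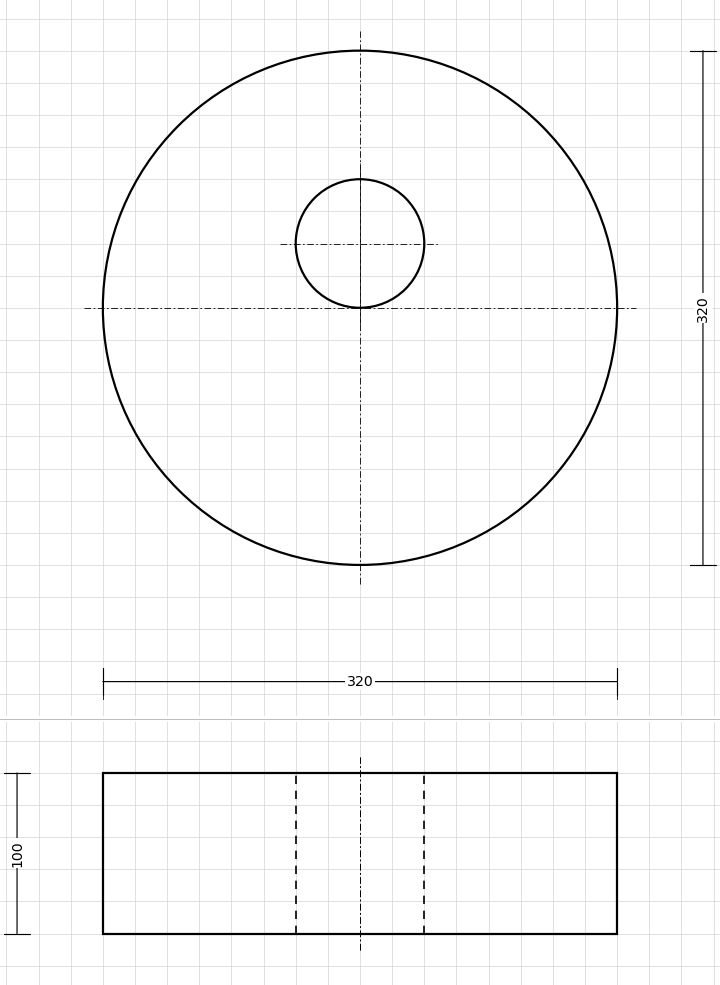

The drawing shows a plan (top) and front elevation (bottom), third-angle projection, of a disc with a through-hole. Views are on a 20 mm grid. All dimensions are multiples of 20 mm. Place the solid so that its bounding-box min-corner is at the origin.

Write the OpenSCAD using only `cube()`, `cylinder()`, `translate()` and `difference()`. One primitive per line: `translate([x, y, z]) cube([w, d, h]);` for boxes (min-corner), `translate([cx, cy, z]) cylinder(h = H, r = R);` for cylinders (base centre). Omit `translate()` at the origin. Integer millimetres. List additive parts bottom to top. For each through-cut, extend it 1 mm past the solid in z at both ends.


difference() {
  translate([160, 160, 0]) cylinder(h = 100, r = 160);
  translate([160, 200, -1]) cylinder(h = 102, r = 40);
}


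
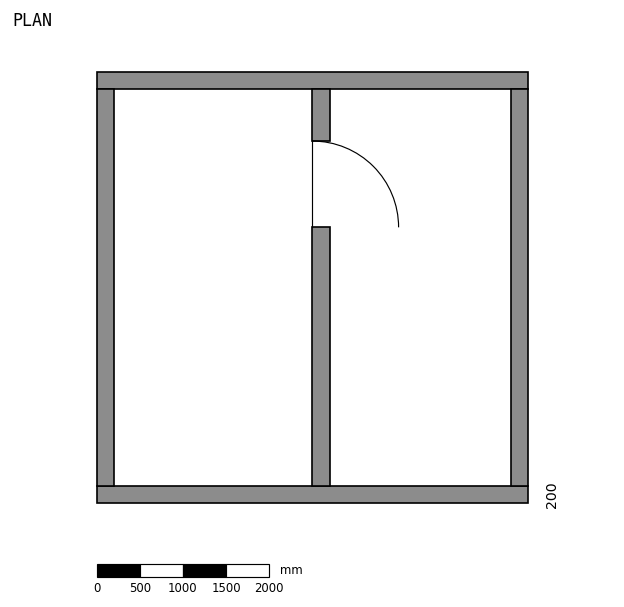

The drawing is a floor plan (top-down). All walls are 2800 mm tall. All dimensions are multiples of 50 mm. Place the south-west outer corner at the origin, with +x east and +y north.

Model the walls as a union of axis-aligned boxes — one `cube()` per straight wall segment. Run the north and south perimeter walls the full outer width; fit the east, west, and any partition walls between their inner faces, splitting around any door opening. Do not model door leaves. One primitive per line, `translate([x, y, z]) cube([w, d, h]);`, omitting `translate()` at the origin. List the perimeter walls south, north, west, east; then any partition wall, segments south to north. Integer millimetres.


cube([5000, 200, 2800]);
translate([0, 4800, 0]) cube([5000, 200, 2800]);
translate([0, 200, 0]) cube([200, 4600, 2800]);
translate([4800, 200, 0]) cube([200, 4600, 2800]);
translate([2500, 200, 0]) cube([200, 3000, 2800]);
translate([2500, 4200, 0]) cube([200, 600, 2800]);


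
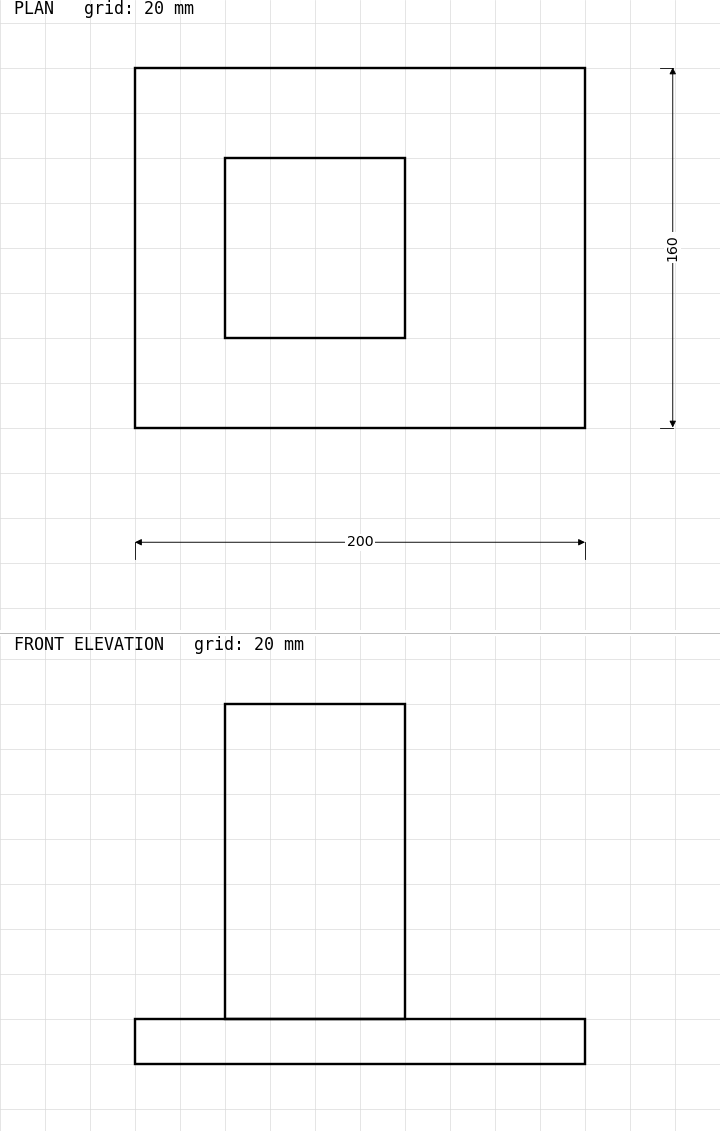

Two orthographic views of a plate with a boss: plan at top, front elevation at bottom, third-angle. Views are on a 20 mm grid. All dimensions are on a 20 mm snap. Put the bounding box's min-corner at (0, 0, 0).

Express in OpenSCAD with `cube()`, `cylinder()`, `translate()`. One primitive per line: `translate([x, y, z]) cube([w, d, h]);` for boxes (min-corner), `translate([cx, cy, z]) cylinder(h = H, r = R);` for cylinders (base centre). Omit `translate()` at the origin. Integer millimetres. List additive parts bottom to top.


cube([200, 160, 20]);
translate([40, 40, 20]) cube([80, 80, 140]);
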